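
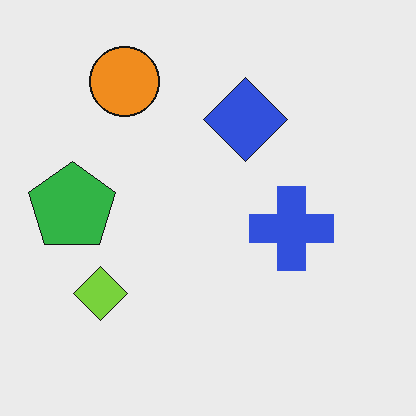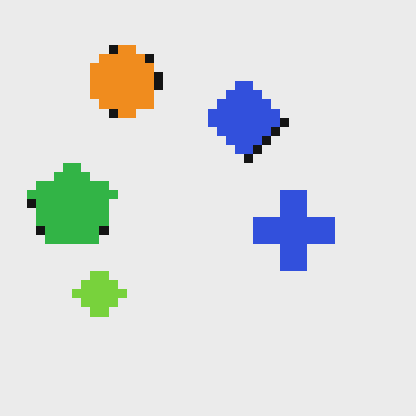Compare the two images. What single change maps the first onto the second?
The transformation is: heavily pixelated into large blocks.

Shapes are reduced to large square blocks; fine edges and outlines are lost — a downscale-then-upscale (mosaic) effect.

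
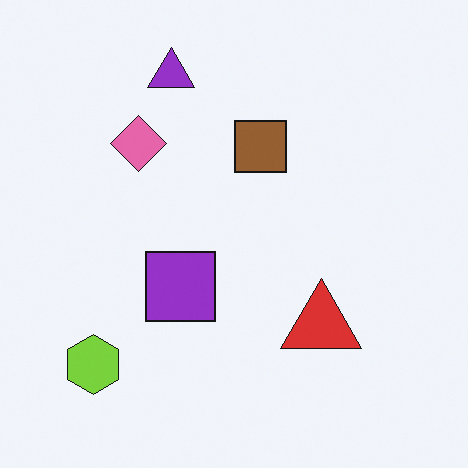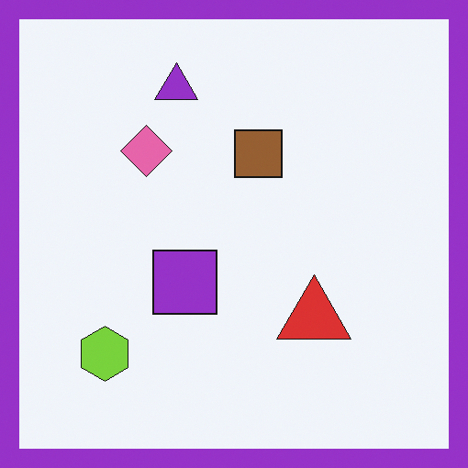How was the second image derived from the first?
The transformation is: framed with a purple border.

A solid purple frame runs around the edge of the second image, with the content slightly shrunk inside it.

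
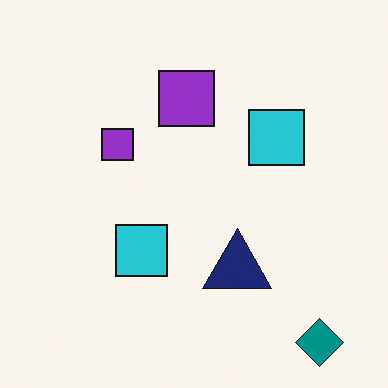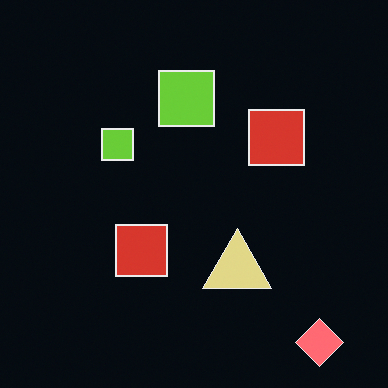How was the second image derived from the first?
The image was color-inverted (negative).

The light background has become dark and every shape's color is its complement — a photographic negative.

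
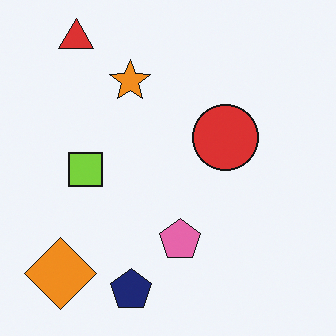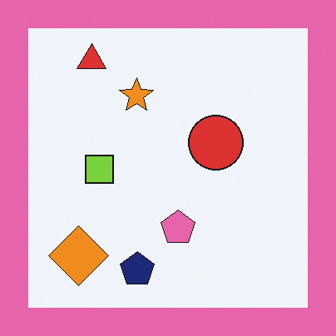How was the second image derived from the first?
The transformation is: framed with a pink border.

A solid pink frame runs around the edge of the second image, with the content slightly shrunk inside it.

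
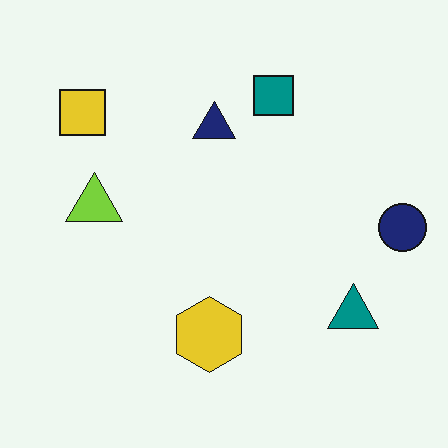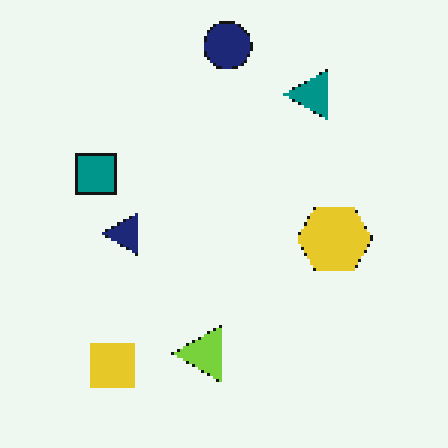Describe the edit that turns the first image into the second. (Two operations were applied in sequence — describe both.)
Rotated 90° counter-clockwise, then lightly pixelated (a mild mosaic effect).

The yellow square sits in the top-left of the first image and the bottom-left of the second — consistent with a whole-image 90° counter-clockwise rotation. Shapes are reduced to large square blocks; fine edges and outlines are lost — a downscale-then-upscale (mosaic) effect.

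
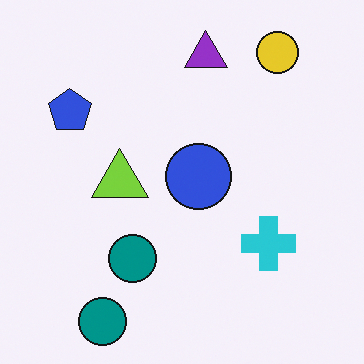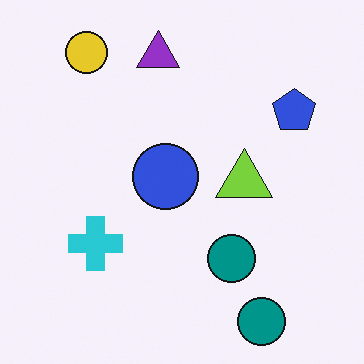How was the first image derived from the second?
It was flipped horizontally (left ↔ right).

The blue pentagon is in the top-right of the second image and the top-left of the first — shapes on opposite sides of the vertical midline have swapped in a mirror flip.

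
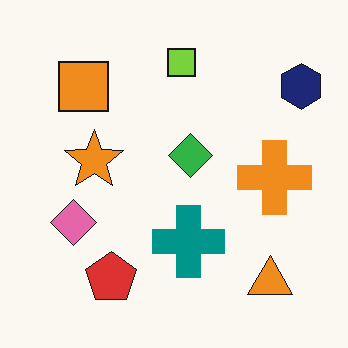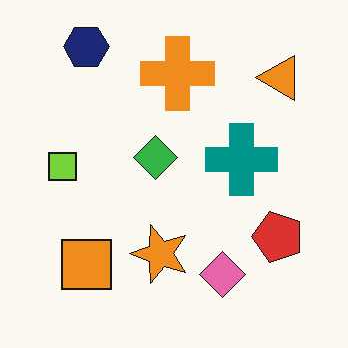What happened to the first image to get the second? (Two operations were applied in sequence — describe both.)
The image was given moderate JPEG compression, then rotated 90° counter-clockwise.

Blocky 8×8 compression artifacts appear around shape edges and the flat background shows ringing — characteristic JPEG degradation. The navy hexagon sits in the top-right of the first image and the top-left of the second — consistent with a whole-image 90° counter-clockwise rotation.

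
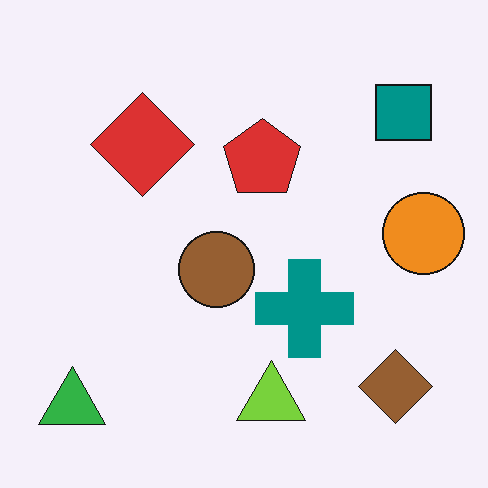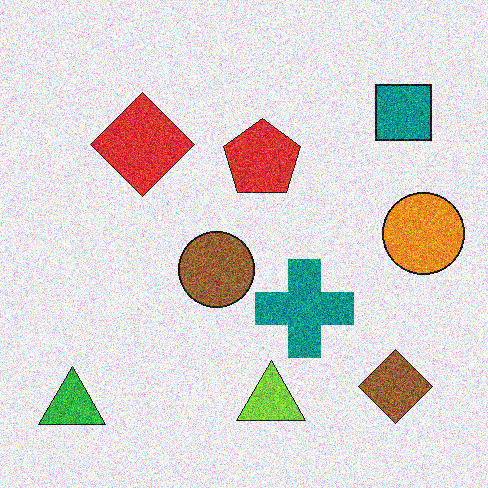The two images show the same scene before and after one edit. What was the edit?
The image was degraded with a thick layer of grain.

Random speckle covers the whole image, including the flat background.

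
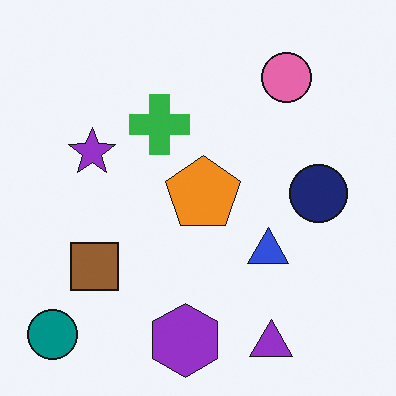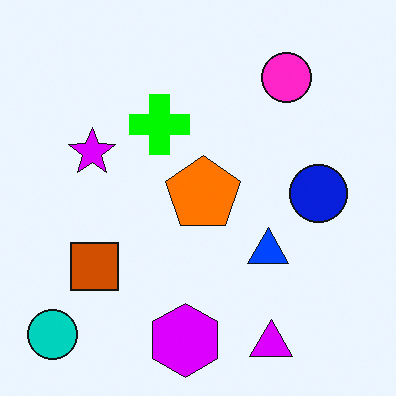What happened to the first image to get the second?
It was heavily oversaturated.

All colors are more vivid — a global saturation change.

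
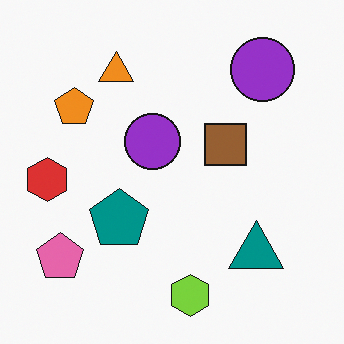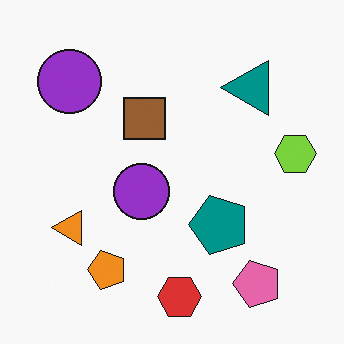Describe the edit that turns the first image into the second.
Rotated 90° counter-clockwise.

The pink pentagon sits in the bottom-left of the first image and the bottom-right of the second — consistent with a whole-image 90° counter-clockwise rotation.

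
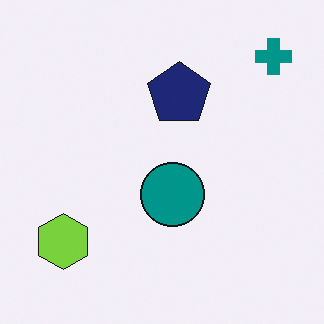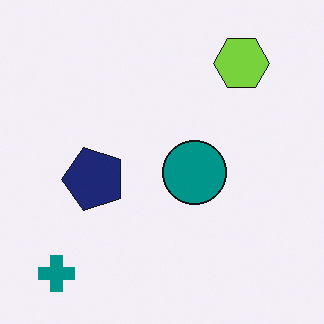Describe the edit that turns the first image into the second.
Transposed (reflected across the top-left ↔ bottom-right diagonal).

Shapes have swapped their row and column positions — what was in the top-right is now in the bottom-left — a diagonal reflection.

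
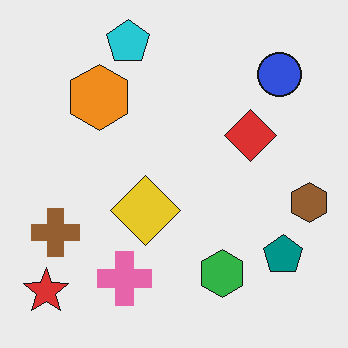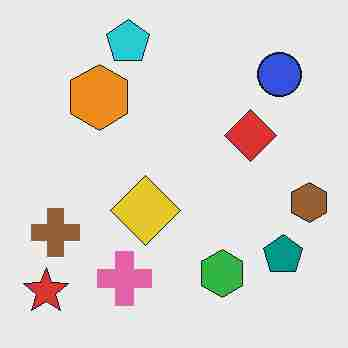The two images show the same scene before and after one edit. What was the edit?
The transformation is: heavily JPEG-compressed with obvious blocking artifacts.

Blocky 8×8 compression artifacts appear around shape edges and the flat background shows ringing — characteristic JPEG degradation.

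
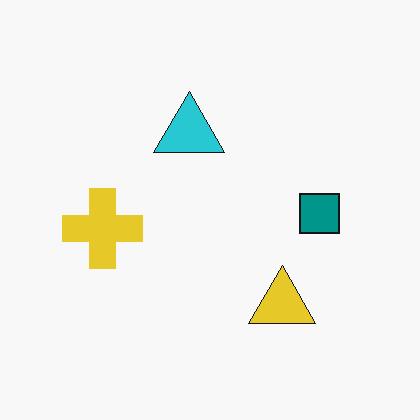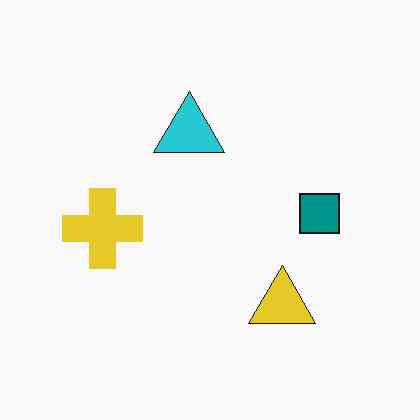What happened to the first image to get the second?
The image was given moderate JPEG compression.

Blocky 8×8 compression artifacts appear around shape edges and the flat background shows ringing — characteristic JPEG degradation.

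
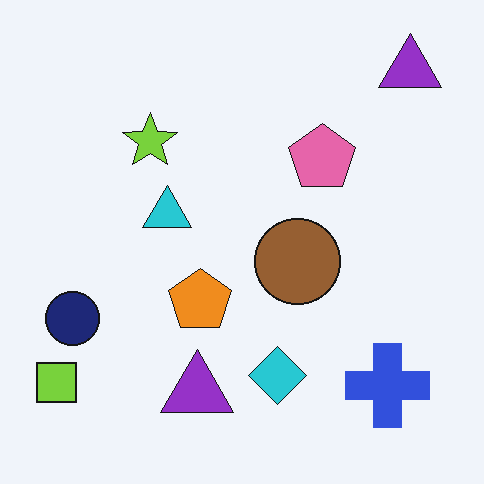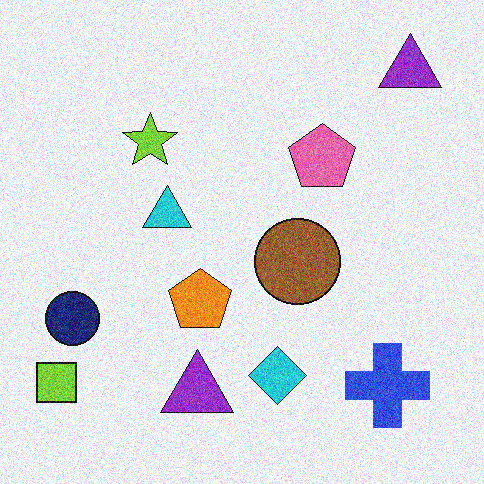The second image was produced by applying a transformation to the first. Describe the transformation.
The second image is the first degraded with visible gaussian noise.

Random speckle covers the whole image, including the flat background.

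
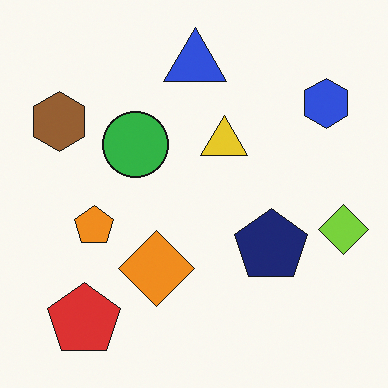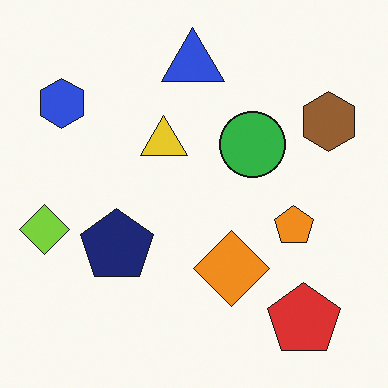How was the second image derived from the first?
It was flipped horizontally (left ↔ right).

The lime diamond is in the right of the first image and the left of the second — shapes on opposite sides of the vertical midline have swapped in a mirror flip.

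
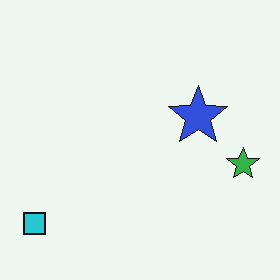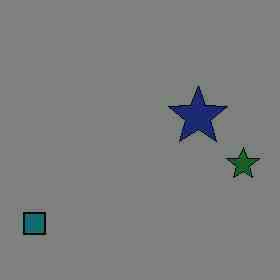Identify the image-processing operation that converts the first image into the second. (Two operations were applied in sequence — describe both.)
The image was heavily JPEG-compressed with obvious blocking artifacts, then noticeably darkened.

Blocky 8×8 compression artifacts appear around shape edges and the flat background shows ringing — characteristic JPEG degradation. Every pixel — background and shapes alike — is uniformly darkened.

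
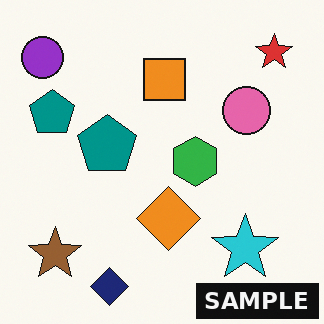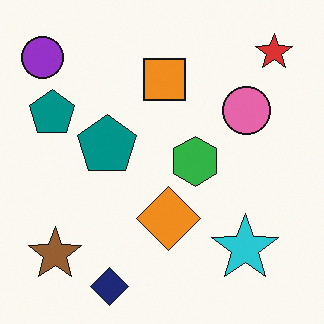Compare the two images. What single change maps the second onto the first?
The image was watermarked with the text "SAMPLE" in the lower-right corner.

A dark label reading "SAMPLE" appears in the lower-right corner.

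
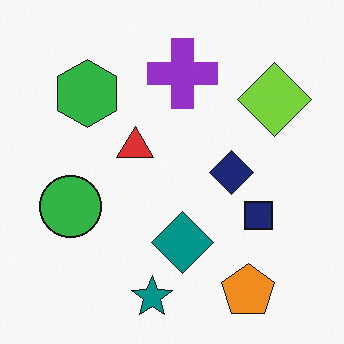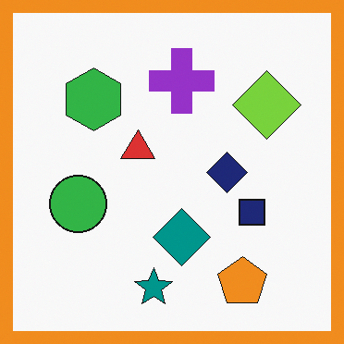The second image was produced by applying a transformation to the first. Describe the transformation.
The second image is the first framed with a orange border.

A solid orange frame runs around the edge of the second image, with the content slightly shrunk inside it.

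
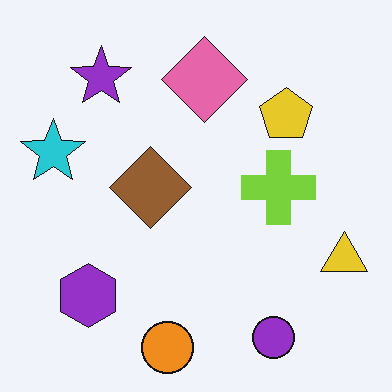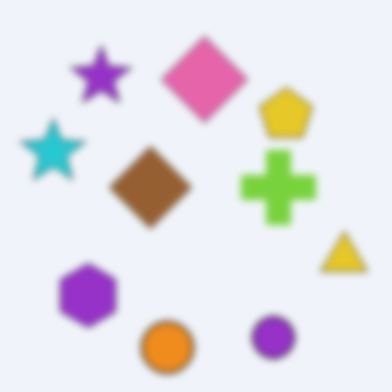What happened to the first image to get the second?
It was noticeably gaussian-blurred.

Shape edges and outlines are uniformly softened across the whole image.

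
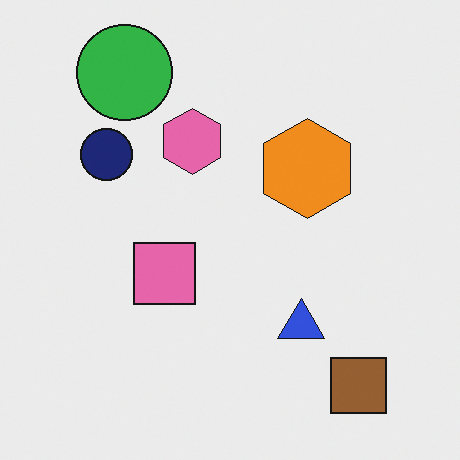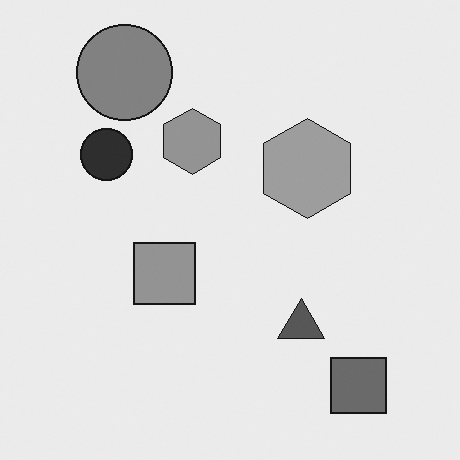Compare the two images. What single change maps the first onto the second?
The image was converted to grayscale.

All color is removed — every shape is now a shade of grey.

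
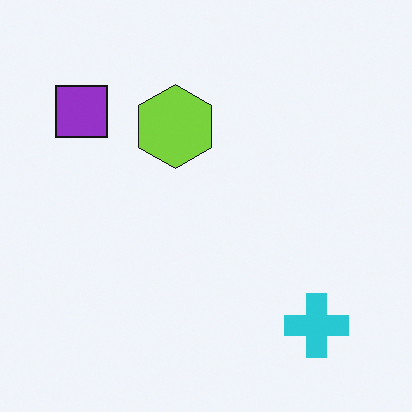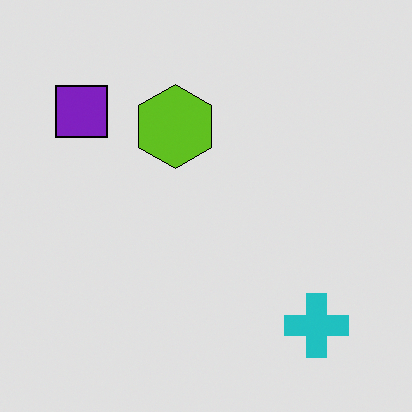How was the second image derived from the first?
Moderately posterized.

Each flat color has snapped to a coarser quantized level — most visibly, the near-white background has dropped to a flat grey.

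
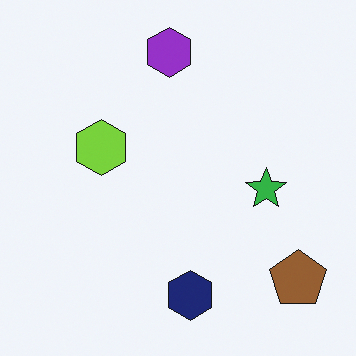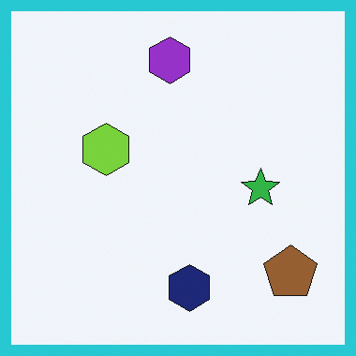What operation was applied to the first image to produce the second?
Framed with a cyan border.

A solid cyan frame runs around the edge of the second image, with the content slightly shrunk inside it.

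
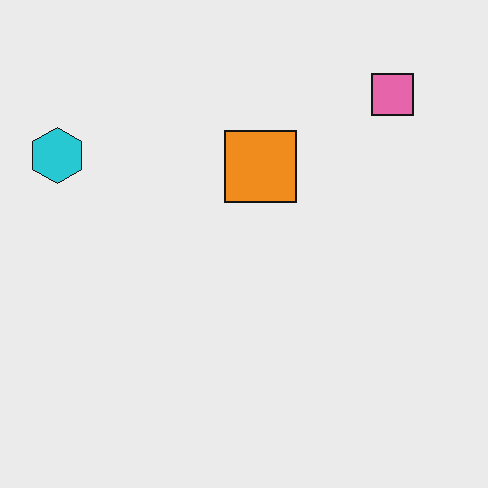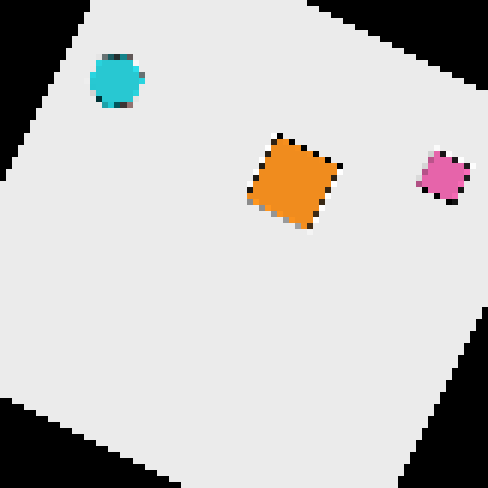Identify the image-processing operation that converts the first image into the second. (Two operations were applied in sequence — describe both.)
The image was rotated clockwise by a moderate amount, then pixelated into visible square blocks.

Every shape is tilted by the same angle and the image corners show triangular fill wedges — a whole-image rotation by a non-right angle. Shapes are reduced to large square blocks; fine edges and outlines are lost — a downscale-then-upscale (mosaic) effect.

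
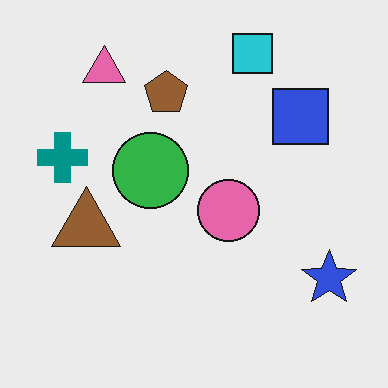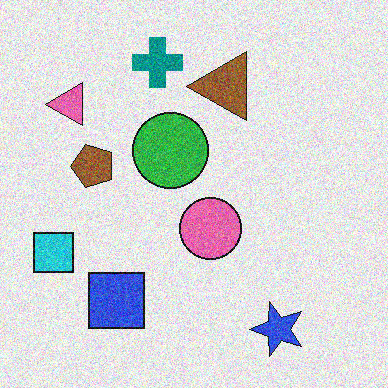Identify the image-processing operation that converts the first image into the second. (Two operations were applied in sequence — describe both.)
The transformation is: transposed (reflected across the top-left ↔ bottom-right diagonal), then degraded with moderate additive noise.

Shapes have swapped their row and column positions — what was in the top-right is now in the bottom-left — a diagonal reflection. Random speckle covers the whole image, including the flat background.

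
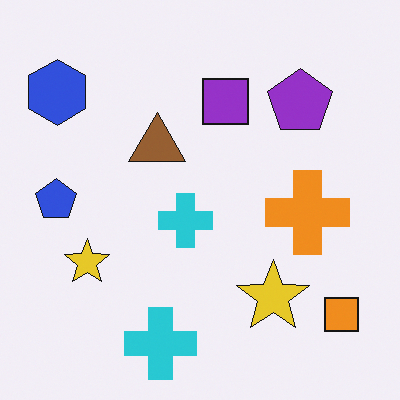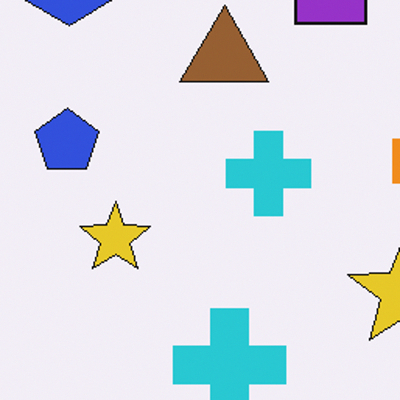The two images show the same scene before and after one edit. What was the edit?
It was cropped slightly and scaled back up.

The visible shapes are larger and the field of view is narrower; shapes near the original edges may be partly or wholly outside the frame — a crop-and-rescale.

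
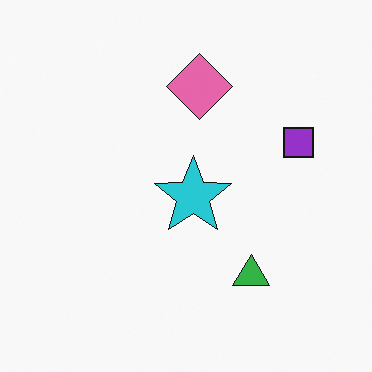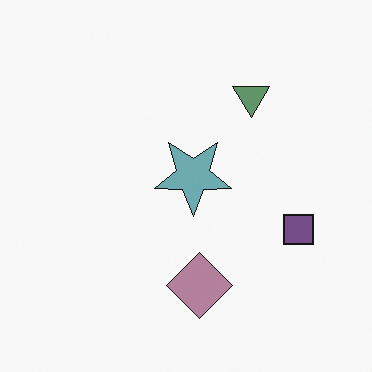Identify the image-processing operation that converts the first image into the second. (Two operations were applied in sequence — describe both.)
The transformation is: heavily desaturated, then flipped vertically (top ↔ bottom).

All colors are more muted and greyish — a global saturation change. The pink diamond is in the top of the first image and the bottom of the second — shapes on opposite sides of the horizontal midline have swapped in a mirror flip.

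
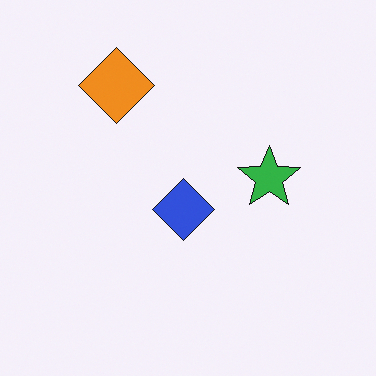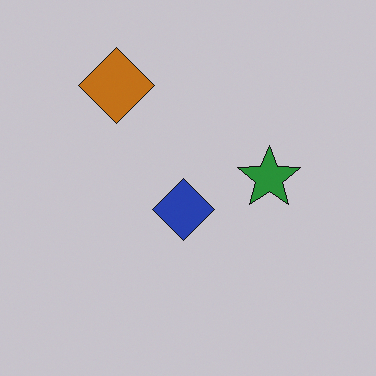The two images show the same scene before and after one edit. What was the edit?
Slightly darkened.

Every pixel — background and shapes alike — is uniformly darkened.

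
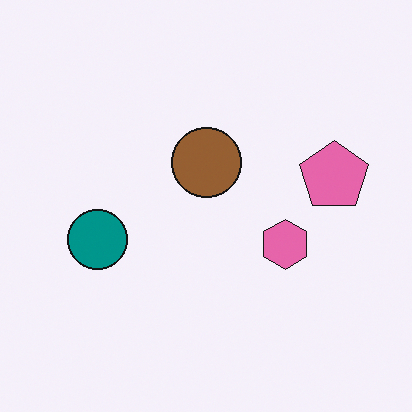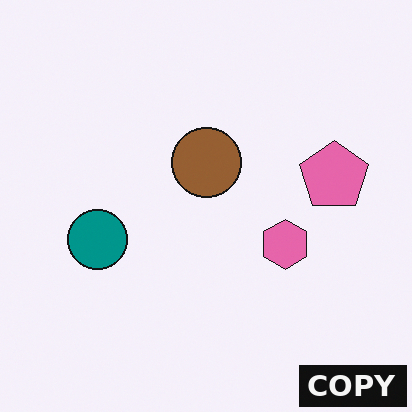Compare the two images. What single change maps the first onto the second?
The second image is the first watermarked with the text "COPY" in the lower-right corner.

A dark label reading "COPY" appears in the lower-right corner.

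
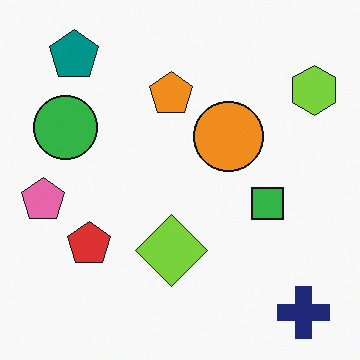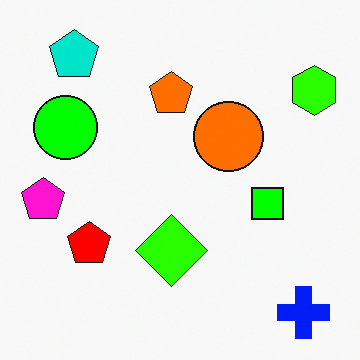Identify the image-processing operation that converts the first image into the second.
It was made much more vivid (saturation change).

All colors are more vivid — a global saturation change.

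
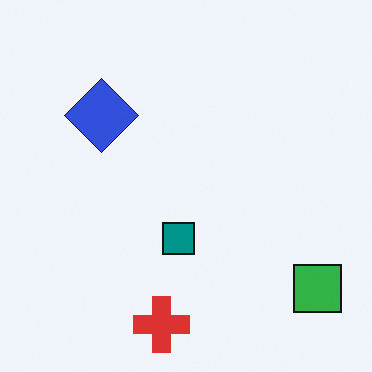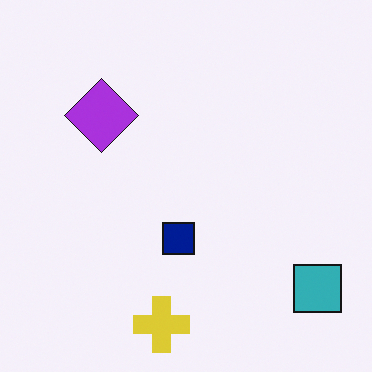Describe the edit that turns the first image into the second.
The transformation is: hue-shifted slightly.

Every shape's color has rotated by the same amount around the hue wheel — a uniform hue shift.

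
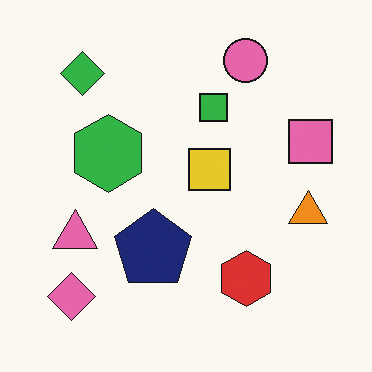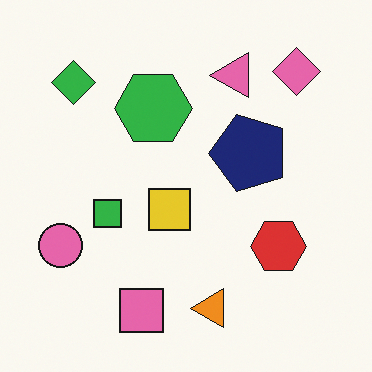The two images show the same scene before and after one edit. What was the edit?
The image was transposed (reflected across the top-left ↔ bottom-right diagonal).

Shapes have swapped their row and column positions — what was in the top-right is now in the bottom-left — a diagonal reflection.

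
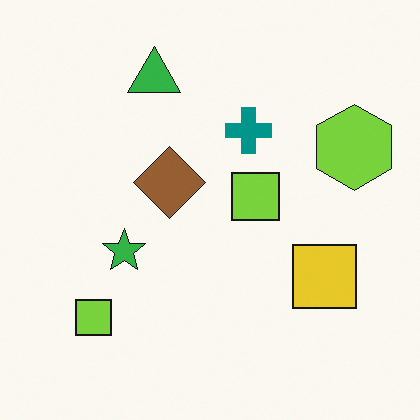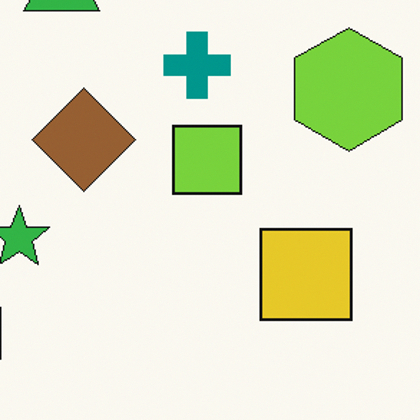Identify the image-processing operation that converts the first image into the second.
The transformation is: cropped slightly and scaled back up.

The visible shapes are larger and the field of view is narrower; shapes near the original edges may be partly or wholly outside the frame — a crop-and-rescale.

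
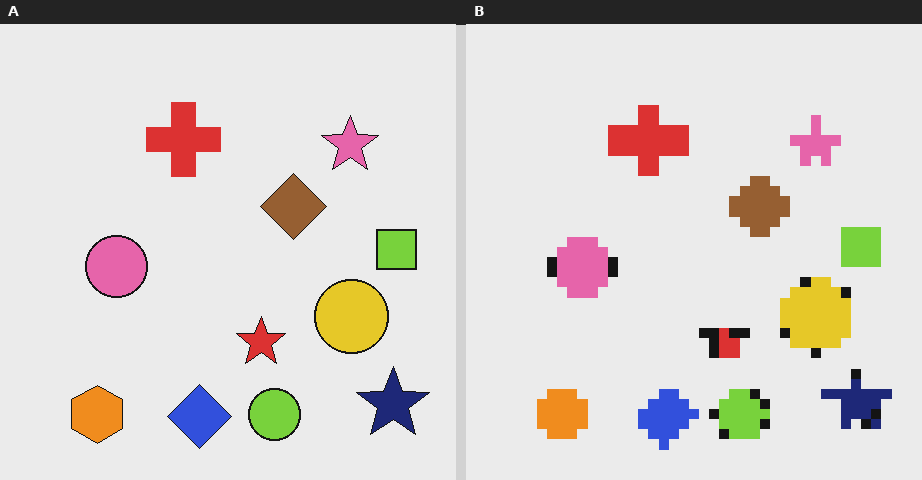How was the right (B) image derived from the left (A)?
The transformation is: coarsely pixelated.

Shapes are reduced to large square blocks; fine edges and outlines are lost — a downscale-then-upscale (mosaic) effect.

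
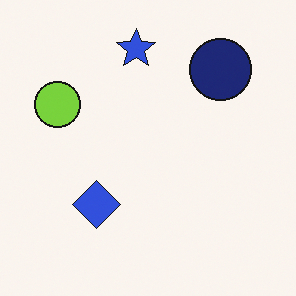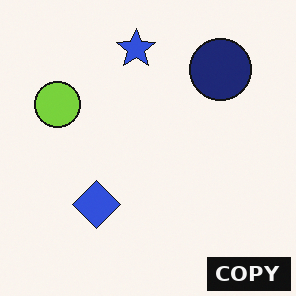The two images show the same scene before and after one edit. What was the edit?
The second image is the first watermarked with the text "COPY" in the lower-right corner.

A dark label reading "COPY" appears in the lower-right corner.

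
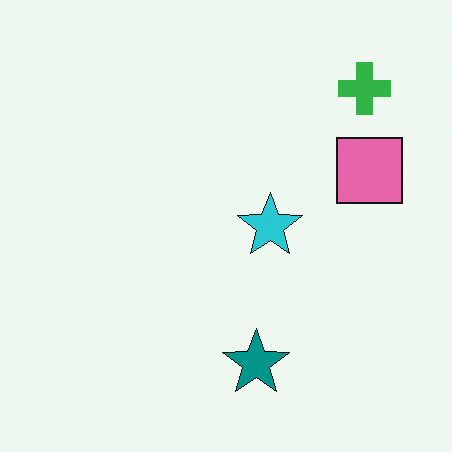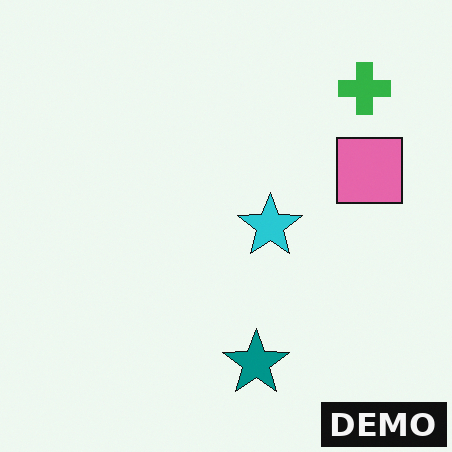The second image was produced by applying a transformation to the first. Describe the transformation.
The transformation is: watermarked with the text "DEMO" in the lower-right corner.

A dark label reading "DEMO" appears in the lower-right corner.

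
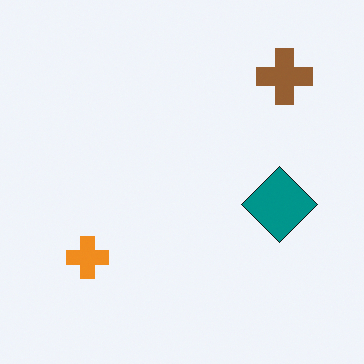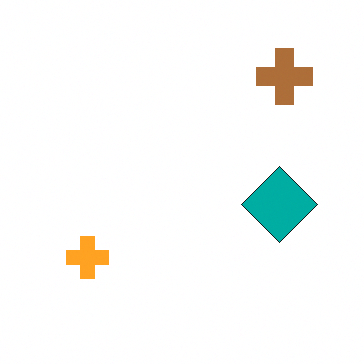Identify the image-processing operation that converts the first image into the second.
This is the original image brightened a little.

Every pixel — background and shapes alike — is uniformly brightened.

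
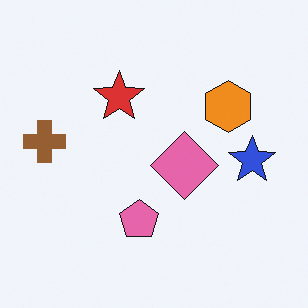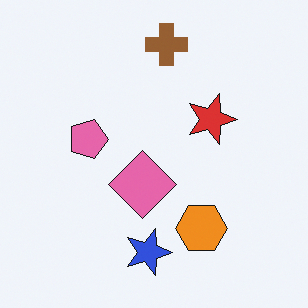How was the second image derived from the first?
Rotated 90° clockwise.

The brown cross sits in the left of the first image and the top of the second — consistent with a whole-image 90° clockwise rotation.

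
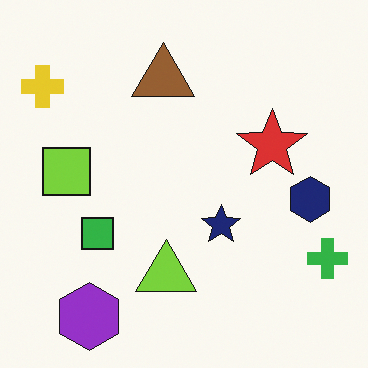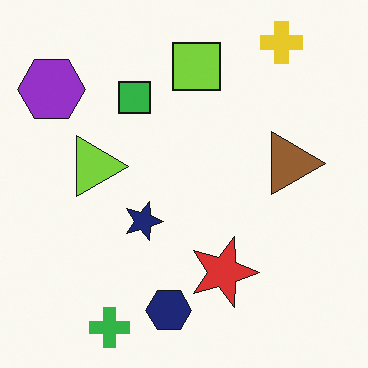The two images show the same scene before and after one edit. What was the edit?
Rotated 90° clockwise.

The yellow cross sits in the top-left of the first image and the top-right of the second — consistent with a whole-image 90° clockwise rotation.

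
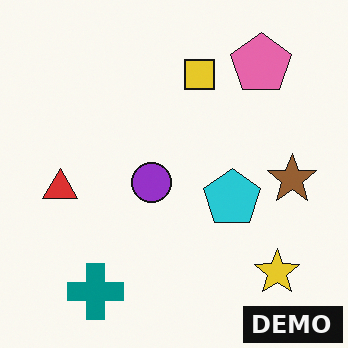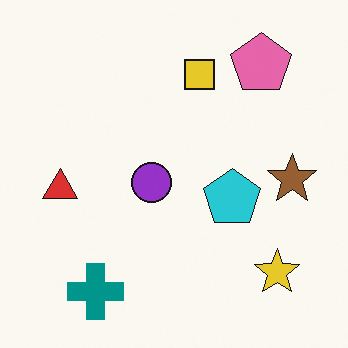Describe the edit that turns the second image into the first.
It was watermarked with the text "DEMO" in the lower-right corner.

A dark label reading "DEMO" appears in the lower-right corner.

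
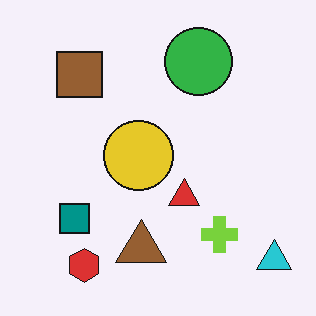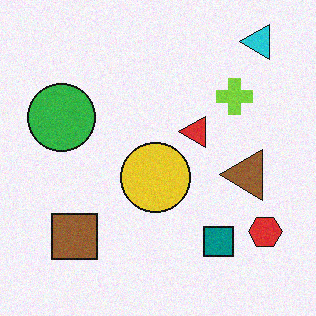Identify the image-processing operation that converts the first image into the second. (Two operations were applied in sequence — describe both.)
This is the original image rotated 90° counter-clockwise, then degraded with subtle gaussian noise.

The cyan triangle sits in the bottom-right of the first image and the top-right of the second — consistent with a whole-image 90° counter-clockwise rotation. Random speckle covers the whole image, including the flat background.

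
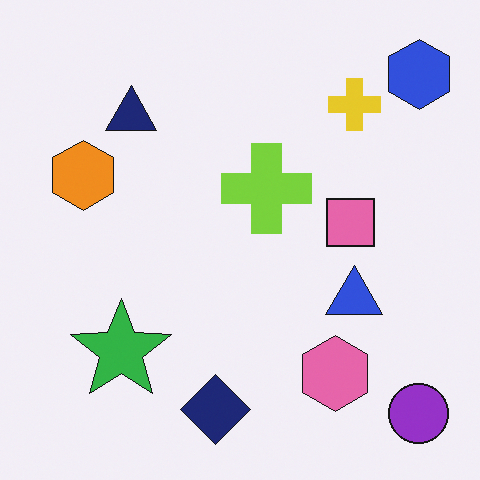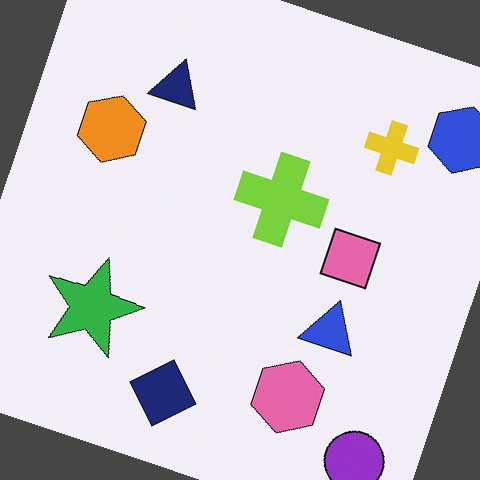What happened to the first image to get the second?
The transformation is: rotated clockwise by a moderate amount.

Every shape is tilted by the same angle and the image corners show triangular fill wedges — a whole-image rotation by a non-right angle.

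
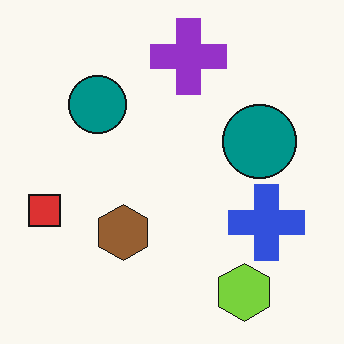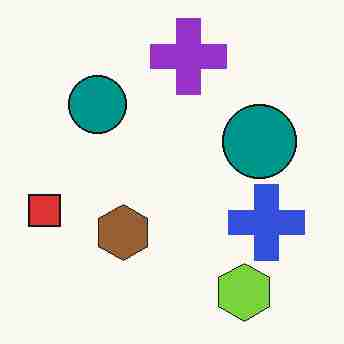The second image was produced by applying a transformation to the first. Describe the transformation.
The second image is the first heavily JPEG-compressed with obvious blocking artifacts.

Blocky 8×8 compression artifacts appear around shape edges and the flat background shows ringing — characteristic JPEG degradation.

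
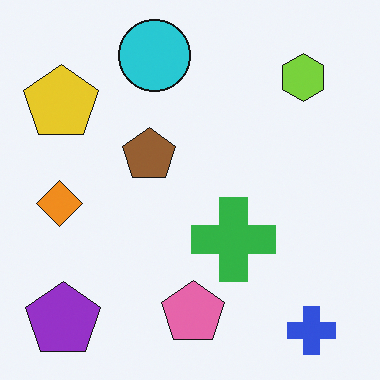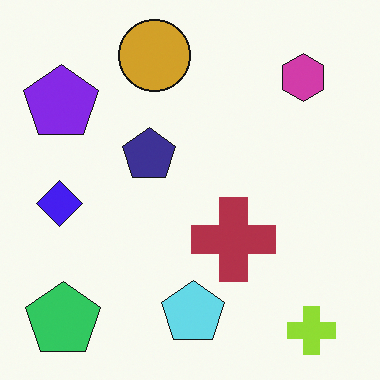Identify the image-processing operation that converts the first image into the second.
The second image is the first hue-shifted by a large amount.

Every shape's color has rotated by the same amount around the hue wheel — a uniform hue shift.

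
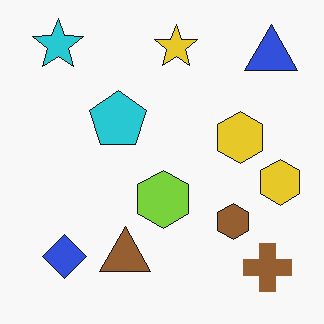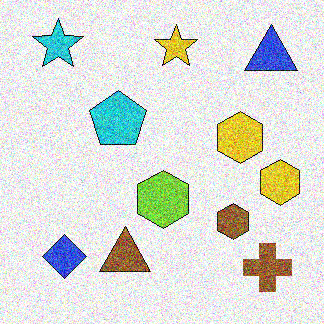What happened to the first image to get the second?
The transformation is: degraded with a thick layer of grain.

Random speckle covers the whole image, including the flat background.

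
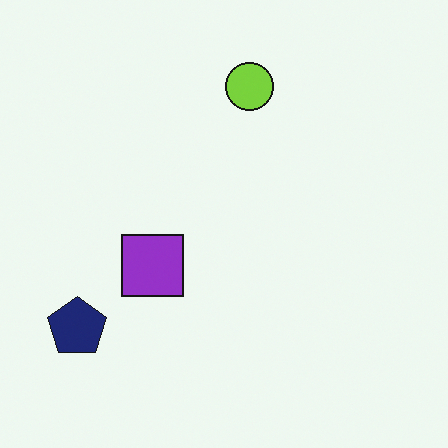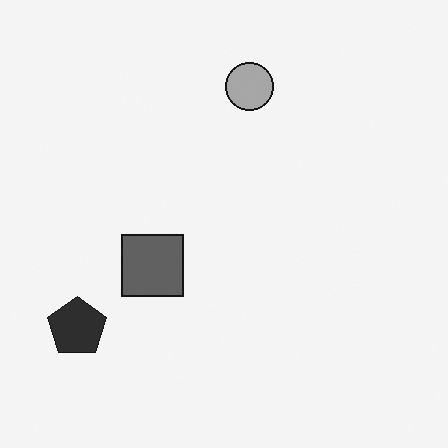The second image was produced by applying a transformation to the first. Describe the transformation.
It was converted to grayscale.

All color is removed — every shape is now a shade of grey.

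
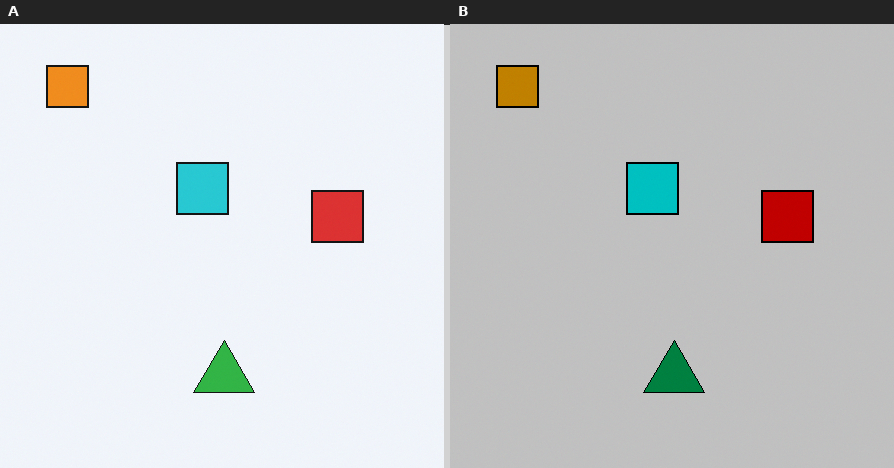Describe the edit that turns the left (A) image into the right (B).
The right (B) image is the left (A) aggressively posterized.

Each flat color has snapped to a coarser quantized level — most visibly, the near-white background has dropped to a flat grey.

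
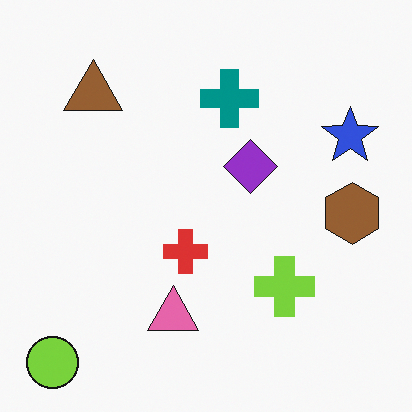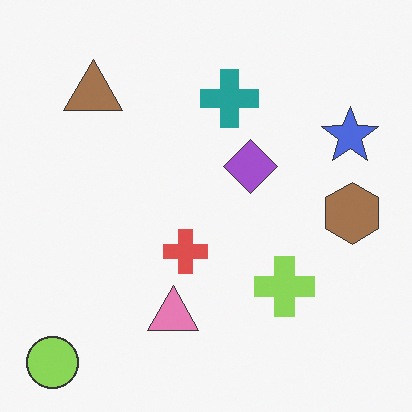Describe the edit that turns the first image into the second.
Given slightly reduced contrast.

Tones are pushed toward mid-grey across the whole image — a global contrast change.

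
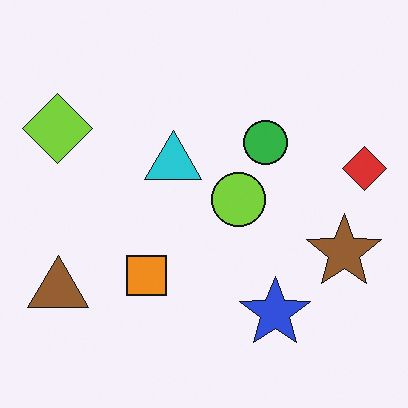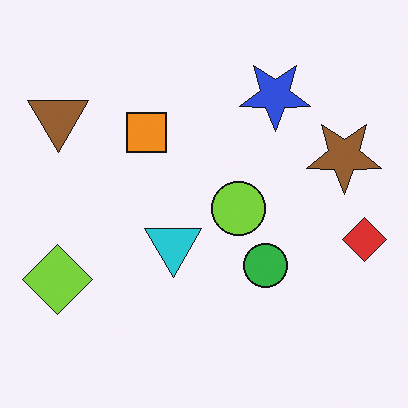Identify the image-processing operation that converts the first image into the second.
The image was flipped vertically (top ↔ bottom).

The blue star is in the bottom-right of the first image and the top-right of the second — shapes on opposite sides of the horizontal midline have swapped in a mirror flip.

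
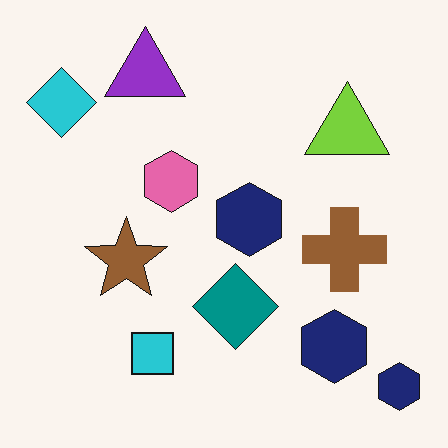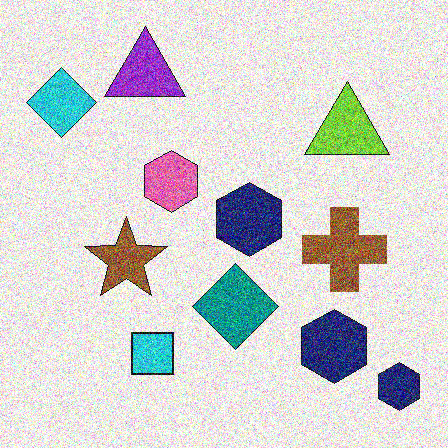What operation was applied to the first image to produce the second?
Degraded with a thick layer of grain.

Random speckle covers the whole image, including the flat background.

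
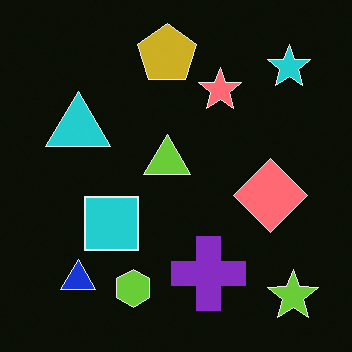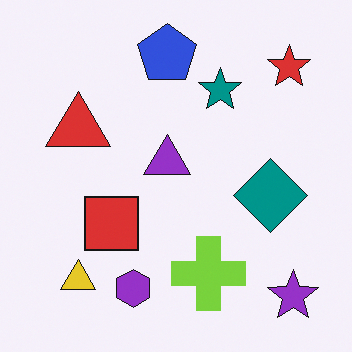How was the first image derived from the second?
This is the original image color-inverted (negative).

The light background has become dark and every shape's color is its complement — a photographic negative.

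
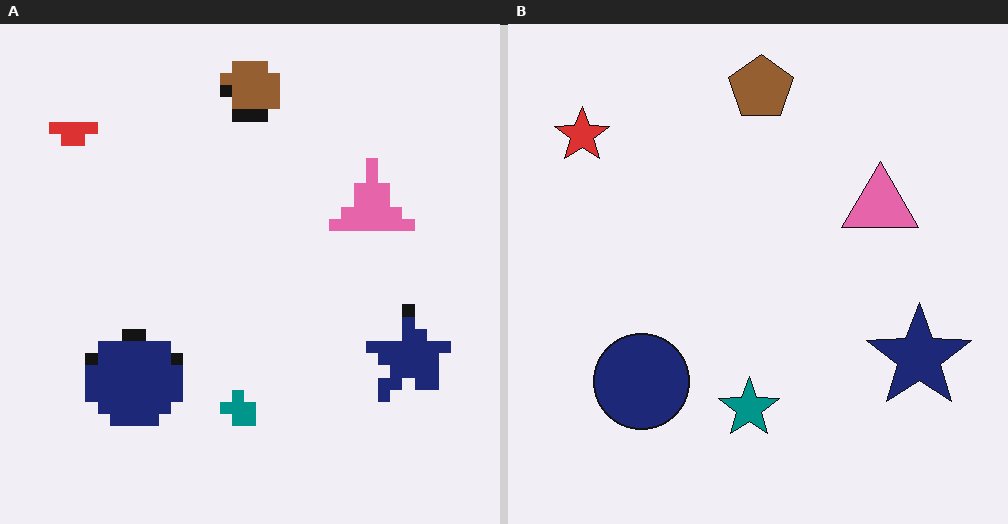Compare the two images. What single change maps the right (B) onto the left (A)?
It was coarsely pixelated.

Shapes are reduced to large square blocks; fine edges and outlines are lost — a downscale-then-upscale (mosaic) effect.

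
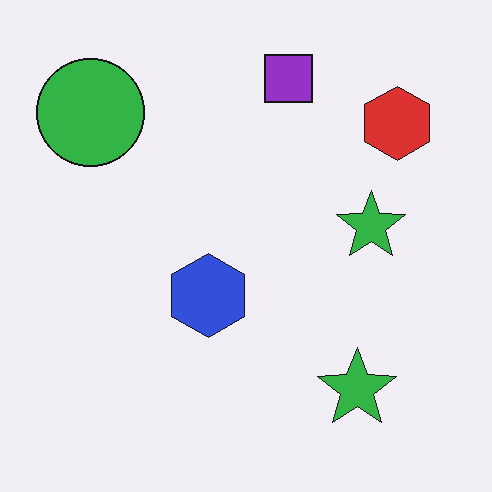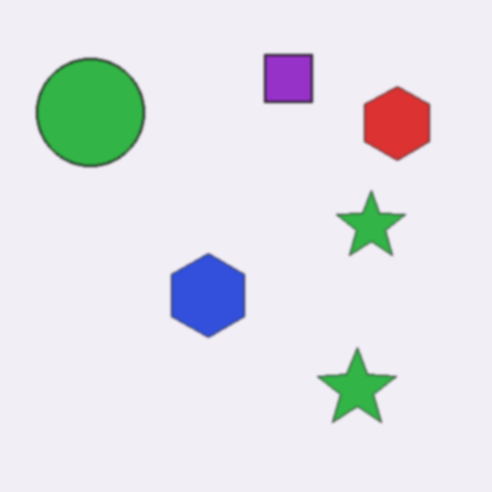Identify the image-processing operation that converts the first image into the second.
The second image is the first lightly blurred.

Shape edges and outlines are uniformly softened across the whole image.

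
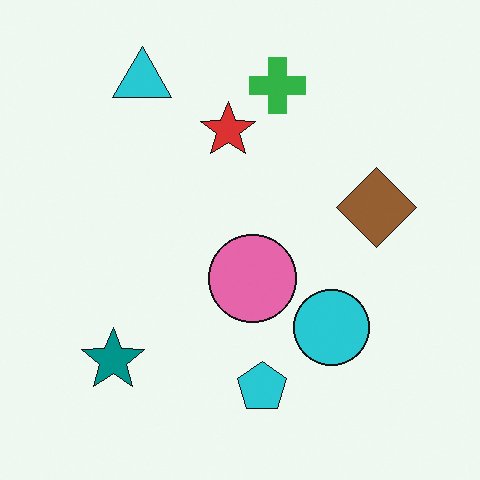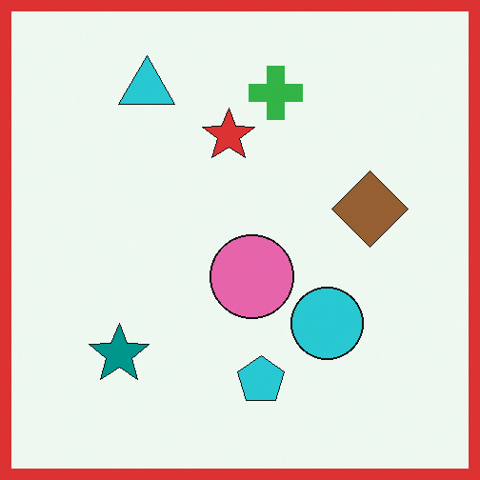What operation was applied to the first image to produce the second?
Framed with a red border.

A solid red frame runs around the edge of the second image, with the content slightly shrunk inside it.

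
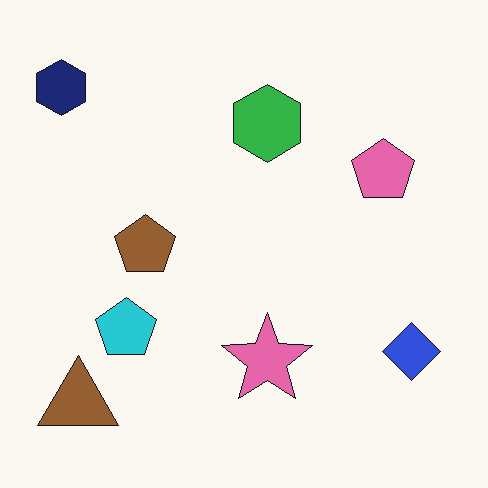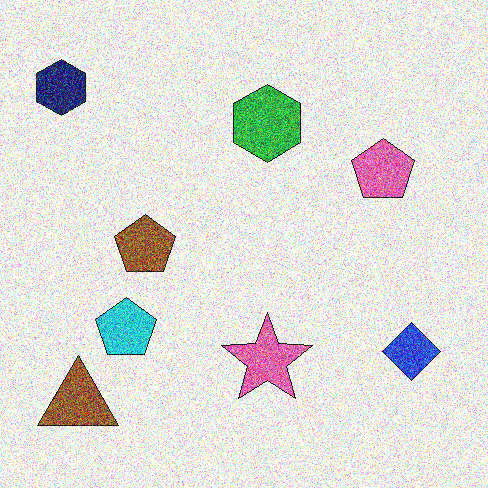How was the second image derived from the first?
Degraded with strong gaussian noise.

Random speckle covers the whole image, including the flat background.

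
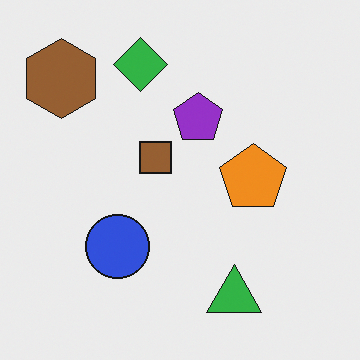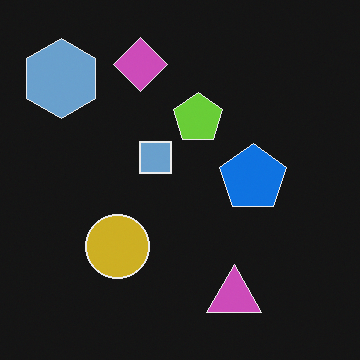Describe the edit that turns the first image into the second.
Color-inverted (negative).

The light background has become dark and every shape's color is its complement — a photographic negative.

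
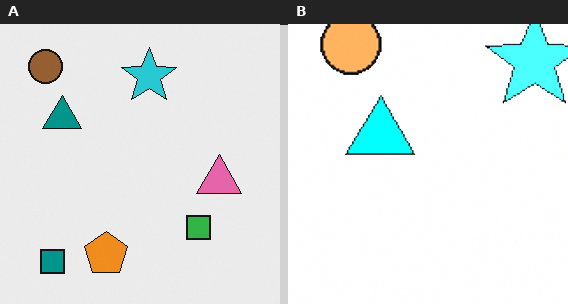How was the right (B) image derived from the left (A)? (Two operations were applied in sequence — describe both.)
It was cropped to a noticeably smaller region and rescaled, then brightened a lot.

The visible shapes are larger and the field of view is narrower; shapes near the original edges may be partly or wholly outside the frame — a crop-and-rescale. Every pixel — background and shapes alike — is uniformly brightened.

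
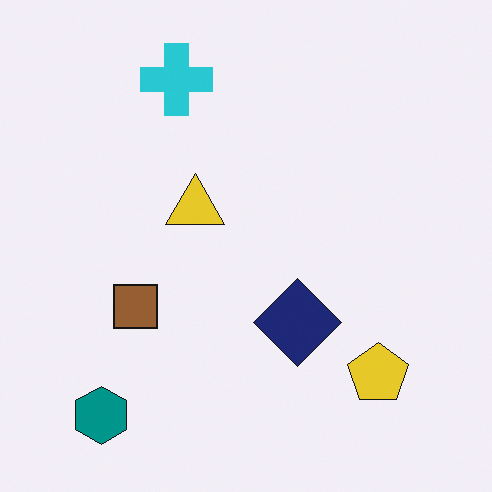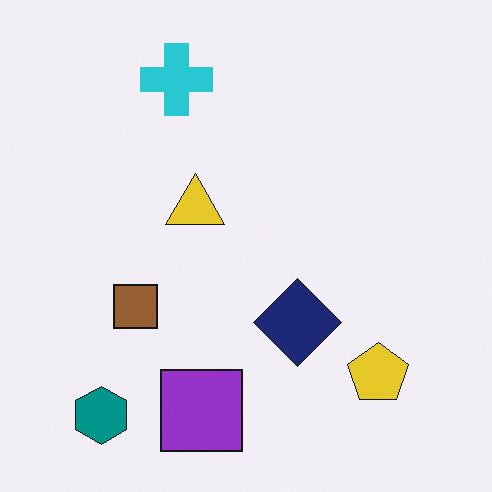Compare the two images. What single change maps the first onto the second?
Overlaid with an additional purple square.

A purple square appears in the second image that is absent from the first.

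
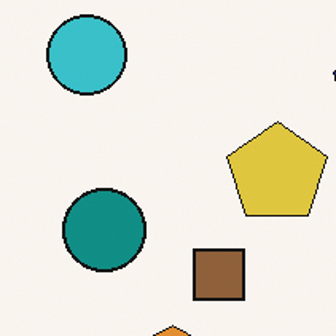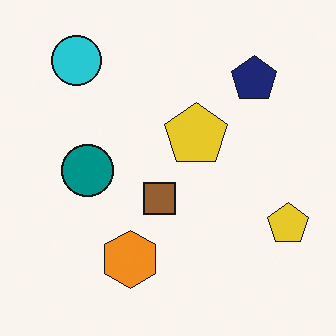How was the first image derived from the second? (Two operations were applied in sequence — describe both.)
The transformation is: cropped slightly and scaled back up, then slightly desaturated.

The visible shapes are larger and the field of view is narrower; shapes near the original edges may be partly or wholly outside the frame — a crop-and-rescale. All colors are more muted and greyish — a global saturation change.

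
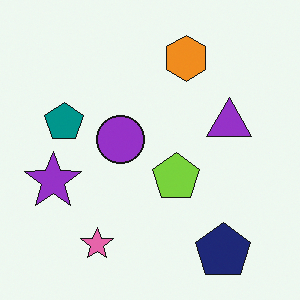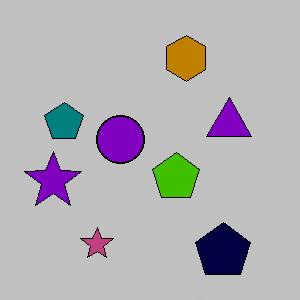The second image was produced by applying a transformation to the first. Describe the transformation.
The transformation is: heavily posterized to just a handful of flat colors.

Each flat color has snapped to a coarser quantized level — most visibly, the near-white background has dropped to a flat grey.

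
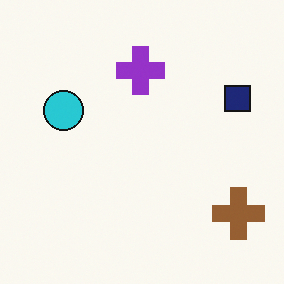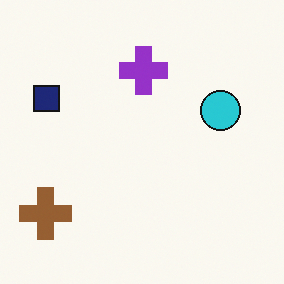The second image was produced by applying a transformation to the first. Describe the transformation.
The second image is the first flipped horizontally (left ↔ right).

The brown cross is in the bottom-right of the first image and the bottom-left of the second — shapes on opposite sides of the vertical midline have swapped in a mirror flip.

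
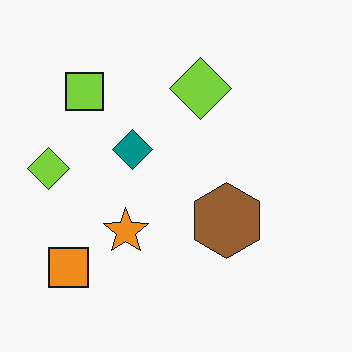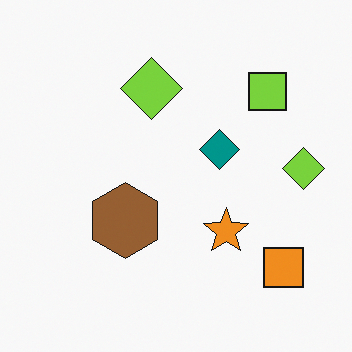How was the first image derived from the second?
Flipped horizontally (left ↔ right).

The orange square is in the bottom-right of the second image and the bottom-left of the first — shapes on opposite sides of the vertical midline have swapped in a mirror flip.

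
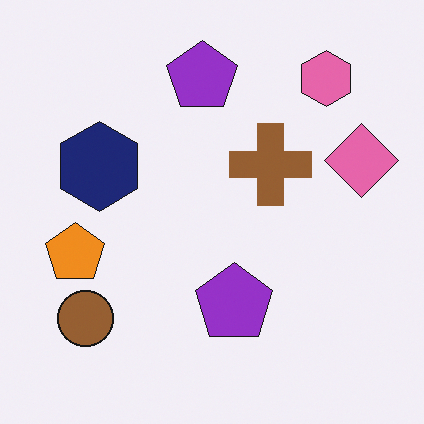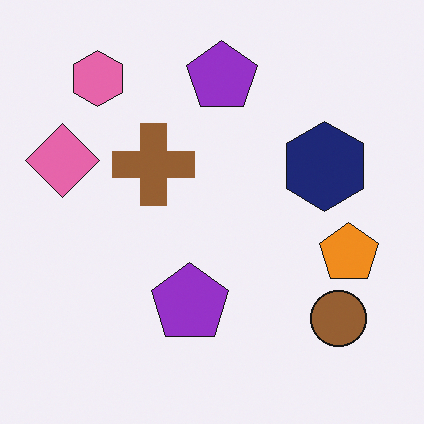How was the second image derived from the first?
The image was flipped horizontally (left ↔ right).

The pink diamond is in the right of the first image and the left of the second — shapes on opposite sides of the vertical midline have swapped in a mirror flip.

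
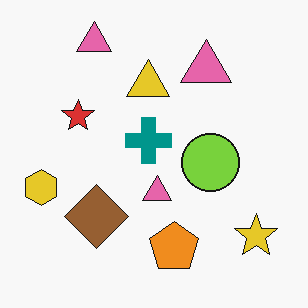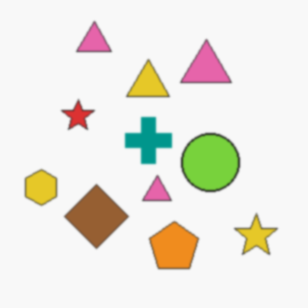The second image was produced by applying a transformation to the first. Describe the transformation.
The second image is the first lightly blurred.

Shape edges and outlines are uniformly softened across the whole image.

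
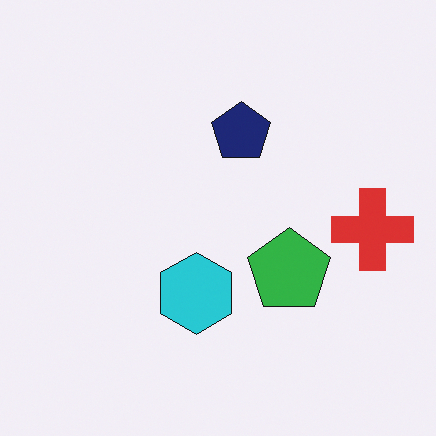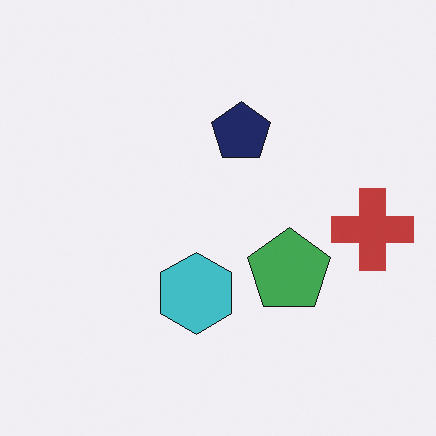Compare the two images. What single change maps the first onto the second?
Slightly desaturated.

All colors are more muted and greyish — a global saturation change.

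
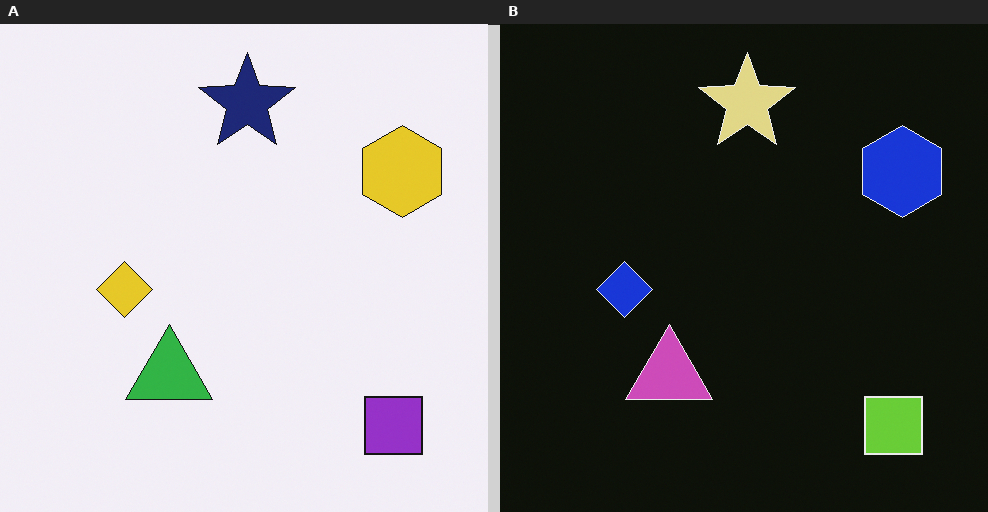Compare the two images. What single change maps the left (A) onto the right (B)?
The image was color-inverted (negative).

The light background has become dark and every shape's color is its complement — a photographic negative.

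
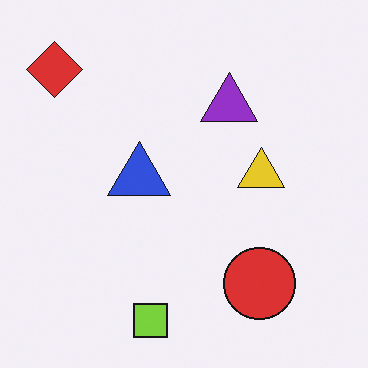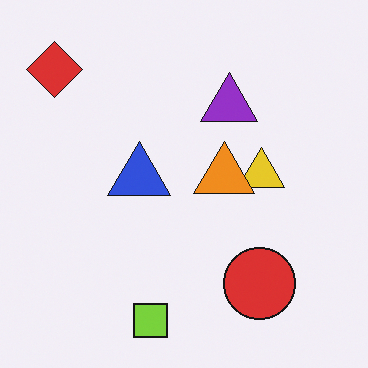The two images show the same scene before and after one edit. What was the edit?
The second image is the first overlaid with an additional orange triangle.

An orange triangle appears in the second image that is absent from the first.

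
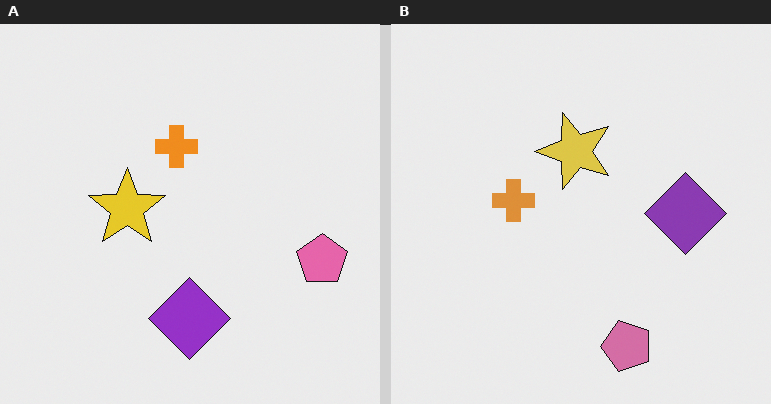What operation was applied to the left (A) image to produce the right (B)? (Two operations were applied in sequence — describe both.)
It was slightly desaturated, then transposed (reflected across the top-left ↔ bottom-right diagonal).

All colors are more muted and greyish — a global saturation change. Shapes have swapped their row and column positions — what was in the top-right is now in the bottom-left — a diagonal reflection.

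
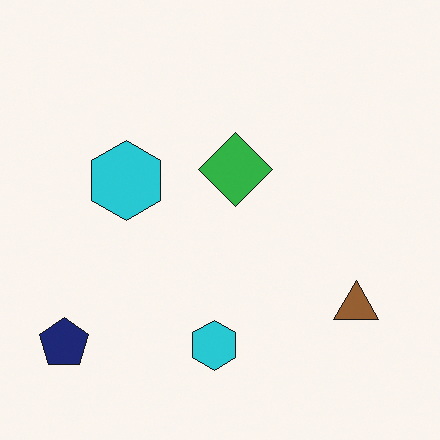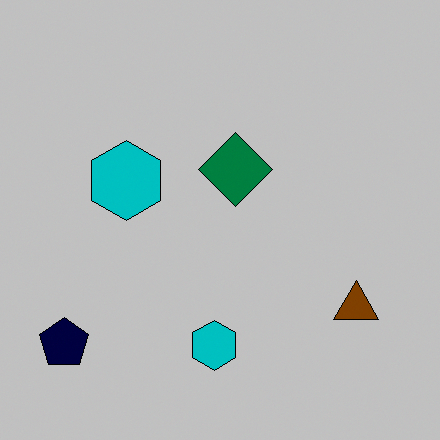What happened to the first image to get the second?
It was aggressively posterized.

Each flat color has snapped to a coarser quantized level — most visibly, the near-white background has dropped to a flat grey.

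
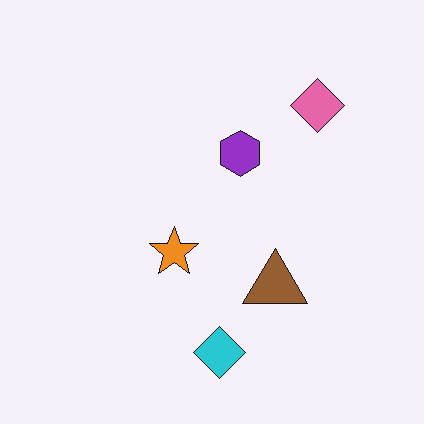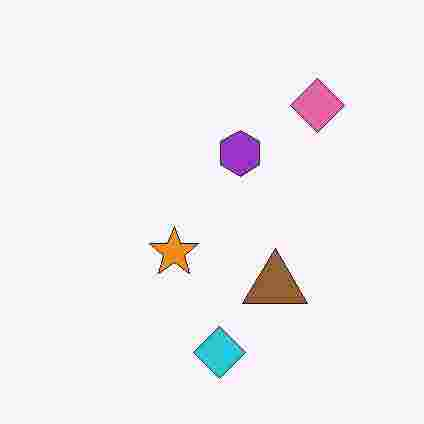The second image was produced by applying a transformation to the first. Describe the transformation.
The image was degraded with heavy JPEG compression.

Blocky 8×8 compression artifacts appear around shape edges and the flat background shows ringing — characteristic JPEG degradation.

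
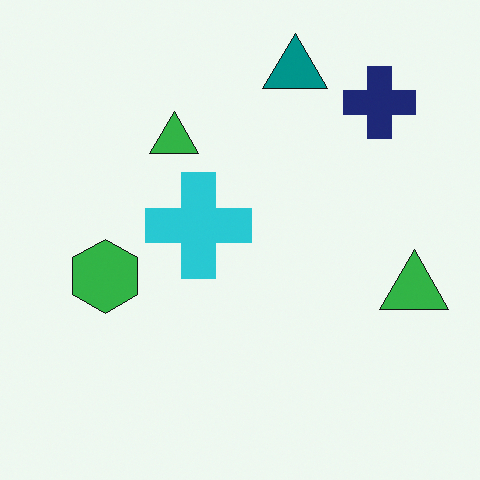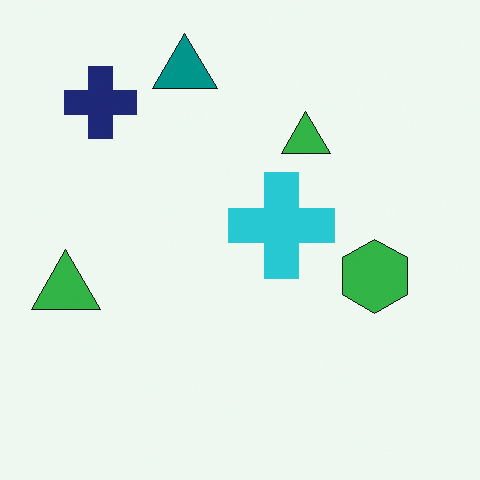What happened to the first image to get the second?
The image was flipped horizontally (left ↔ right).

The navy cross is in the top-right of the first image and the top-left of the second — shapes on opposite sides of the vertical midline have swapped in a mirror flip.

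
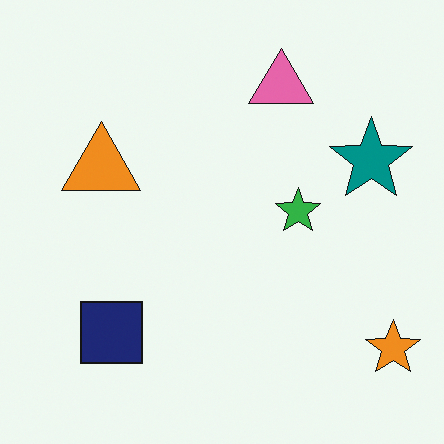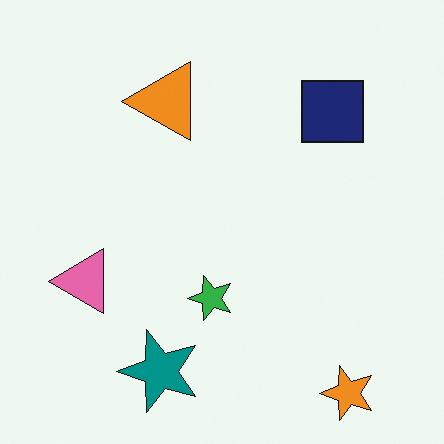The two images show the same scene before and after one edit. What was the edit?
The second image is the first transposed (reflected across the top-left ↔ bottom-right diagonal).

Shapes have swapped their row and column positions — what was in the top-right is now in the bottom-left — a diagonal reflection.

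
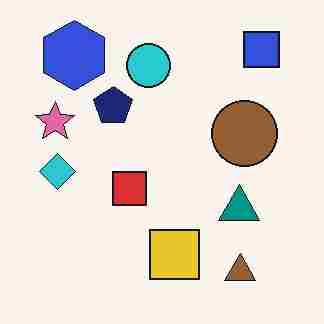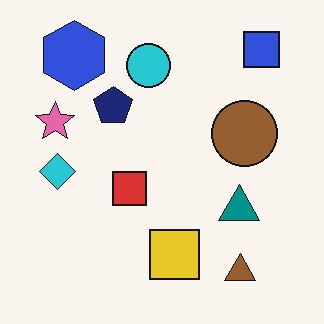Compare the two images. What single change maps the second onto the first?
The transformation is: heavily JPEG-compressed with obvious blocking artifacts.

Blocky 8×8 compression artifacts appear around shape edges and the flat background shows ringing — characteristic JPEG degradation.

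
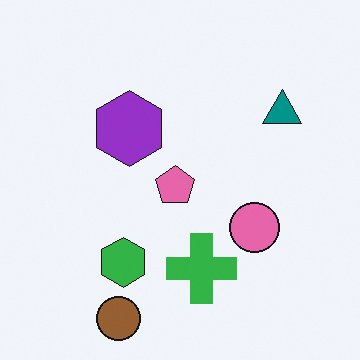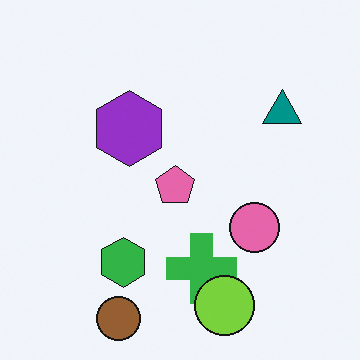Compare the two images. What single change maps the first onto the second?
The image was overlaid with an additional lime circle.

A lime circle appears in the second image that is absent from the first.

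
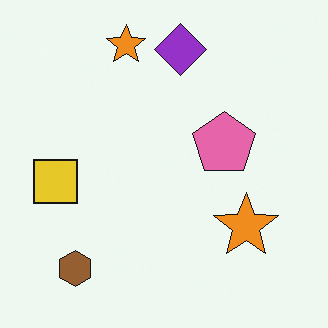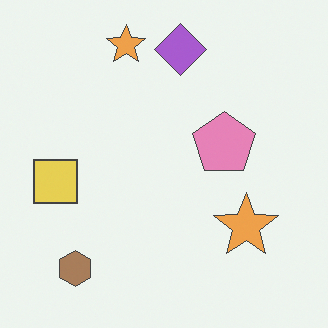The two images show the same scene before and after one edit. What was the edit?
It was given slightly reduced contrast.

Tones are pushed toward mid-grey across the whole image — a global contrast change.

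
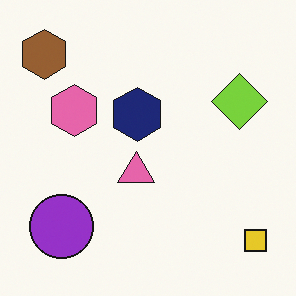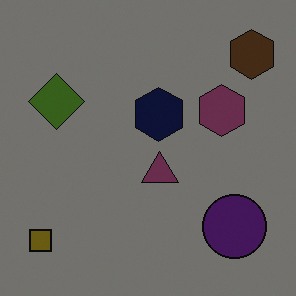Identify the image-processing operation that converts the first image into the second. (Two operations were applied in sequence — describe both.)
The second image is the first flipped horizontally (left ↔ right), then noticeably darkened.

The yellow square is in the bottom-right of the first image and the bottom-left of the second — shapes on opposite sides of the vertical midline have swapped in a mirror flip. Every pixel — background and shapes alike — is uniformly darkened.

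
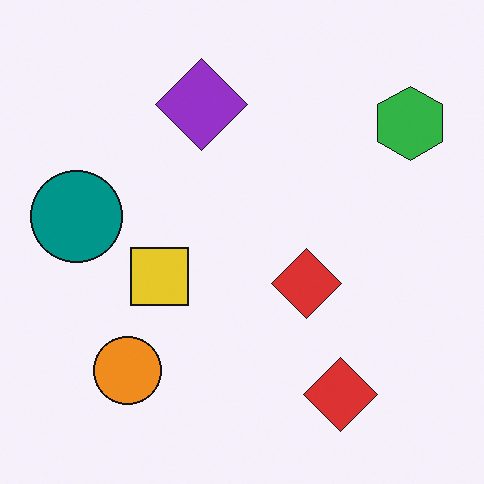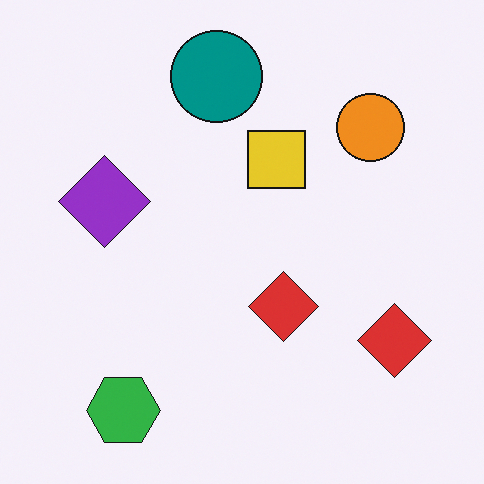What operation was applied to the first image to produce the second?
Transposed (reflected across the top-left ↔ bottom-right diagonal).

Shapes have swapped their row and column positions — what was in the top-right is now in the bottom-left — a diagonal reflection.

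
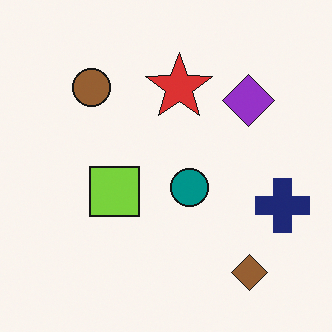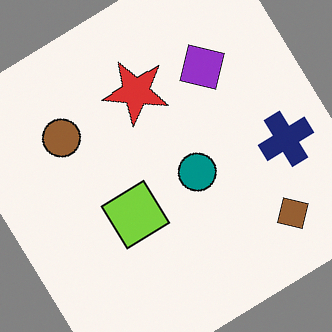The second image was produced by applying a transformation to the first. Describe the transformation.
Rotated counter-clockwise by a large amount — several tens of degrees.

Every shape is tilted by the same angle and the image corners show triangular fill wedges — a whole-image rotation by a non-right angle.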